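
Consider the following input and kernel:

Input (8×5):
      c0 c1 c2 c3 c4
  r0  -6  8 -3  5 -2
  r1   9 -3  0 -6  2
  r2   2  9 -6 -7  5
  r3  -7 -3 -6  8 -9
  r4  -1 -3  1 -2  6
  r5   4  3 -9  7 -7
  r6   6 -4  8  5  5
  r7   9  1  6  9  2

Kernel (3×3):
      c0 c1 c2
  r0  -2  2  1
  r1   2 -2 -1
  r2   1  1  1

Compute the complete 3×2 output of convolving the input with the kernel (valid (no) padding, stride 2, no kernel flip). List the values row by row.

54 16
3 -11
18 -7

Output[0,0]: The receptive field on the input at this output position is [-6 8 -3 / 9 -3 0 / 2 9 -6]. Elementwise product with the kernel and sum: -6·-2 + 8·2 + -3·1 + 9·2 + -3·-2 + 0·-1 + 2·1 + 9·1 + -6·1.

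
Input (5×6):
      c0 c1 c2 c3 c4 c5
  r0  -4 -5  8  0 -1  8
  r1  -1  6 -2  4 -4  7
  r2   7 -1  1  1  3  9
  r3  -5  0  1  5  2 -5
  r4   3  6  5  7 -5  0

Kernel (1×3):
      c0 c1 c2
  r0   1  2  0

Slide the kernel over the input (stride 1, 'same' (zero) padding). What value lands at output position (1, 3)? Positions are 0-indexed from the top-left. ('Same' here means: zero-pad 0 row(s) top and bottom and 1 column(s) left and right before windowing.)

The receptive field on the zero-padded input at this output position is [-2 4 -4]. Elementwise product with the kernel and sum: -2·1 + 4·2.

6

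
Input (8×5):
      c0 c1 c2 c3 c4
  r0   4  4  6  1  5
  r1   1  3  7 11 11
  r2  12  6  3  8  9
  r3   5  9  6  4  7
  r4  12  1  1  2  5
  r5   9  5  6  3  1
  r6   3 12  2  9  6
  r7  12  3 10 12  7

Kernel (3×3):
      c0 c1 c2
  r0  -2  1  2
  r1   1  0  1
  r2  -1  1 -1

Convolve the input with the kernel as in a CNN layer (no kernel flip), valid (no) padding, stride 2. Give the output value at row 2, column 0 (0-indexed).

The receptive field on the input at this output position is [12 1 1 / 9 5 6 / 3 12 2]. Elementwise product with the kernel and sum: 12·-2 + 1·1 + 1·2 + 9·1 + 6·1 + 3·-1 + 12·1 + 2·-1.

1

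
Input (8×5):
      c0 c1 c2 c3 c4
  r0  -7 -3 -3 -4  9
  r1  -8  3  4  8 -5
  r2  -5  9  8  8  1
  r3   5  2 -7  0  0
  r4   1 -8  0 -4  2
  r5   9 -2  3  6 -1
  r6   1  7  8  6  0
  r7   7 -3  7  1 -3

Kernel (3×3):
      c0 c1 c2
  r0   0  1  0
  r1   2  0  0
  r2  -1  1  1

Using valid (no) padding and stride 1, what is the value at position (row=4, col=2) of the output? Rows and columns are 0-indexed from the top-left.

0

The receptive field on the input at this output position is [0 -4 2 / 3 6 -1 / 8 6 0]. Elementwise product with the kernel and sum: -4·1 + 3·2 + 8·-1 + 6·1 + 0·1.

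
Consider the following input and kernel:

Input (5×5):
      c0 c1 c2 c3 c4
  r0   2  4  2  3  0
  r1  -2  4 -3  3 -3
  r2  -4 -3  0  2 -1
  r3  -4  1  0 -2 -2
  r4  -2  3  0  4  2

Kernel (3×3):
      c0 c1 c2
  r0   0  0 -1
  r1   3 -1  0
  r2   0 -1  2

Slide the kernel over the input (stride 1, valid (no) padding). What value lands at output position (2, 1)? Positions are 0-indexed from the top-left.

The receptive field on the input at this output position is [-3 0 2 / 1 0 -2 / 3 0 4]. Elementwise product with the kernel and sum: 2·-1 + 1·3 + 0·-1 + 0·-1 + 4·2.

9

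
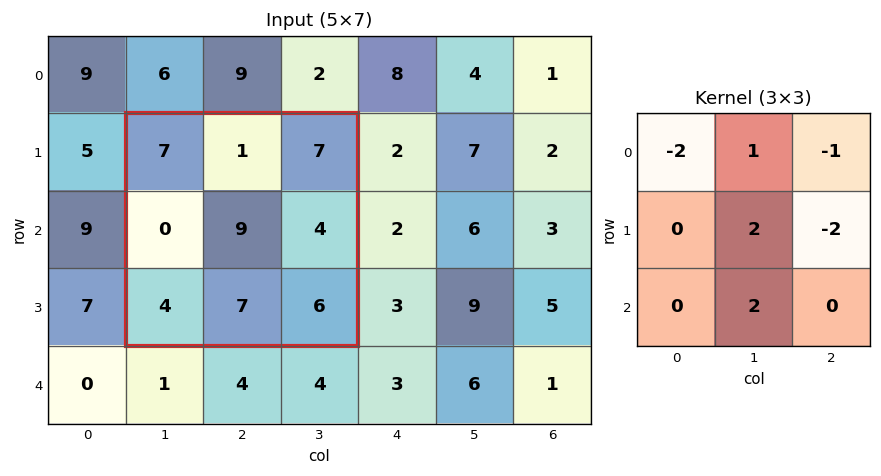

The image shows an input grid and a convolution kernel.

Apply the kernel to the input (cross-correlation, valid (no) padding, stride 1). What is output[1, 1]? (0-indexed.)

The receptive field on the input at this output position is [7 1 7 / 0 9 4 / 4 7 6]. Elementwise product with the kernel and sum: 7·-2 + 1·1 + 7·-1 + 9·2 + 4·-2 + 7·2.

4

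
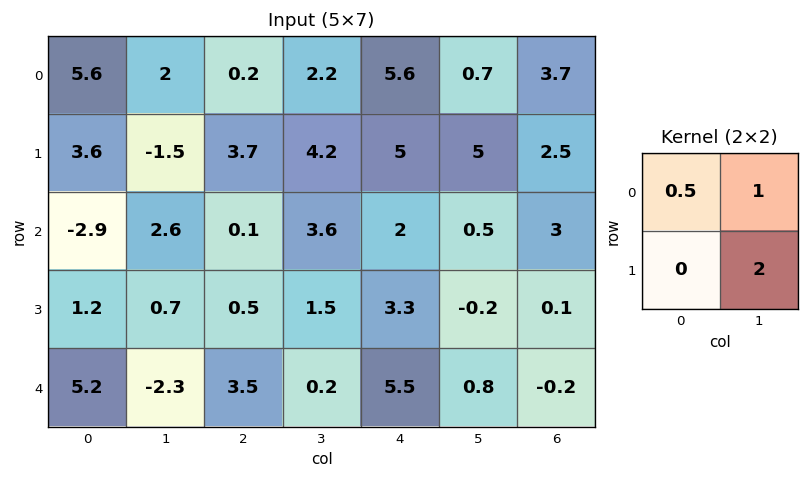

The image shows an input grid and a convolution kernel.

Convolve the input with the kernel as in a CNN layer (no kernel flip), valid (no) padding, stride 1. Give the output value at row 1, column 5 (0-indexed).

11

The receptive field on the input at this output position is [5 2.5 / 0.5 3]. Elementwise product with the kernel and sum: 5·0.5 + 2.5·1 + 3·2.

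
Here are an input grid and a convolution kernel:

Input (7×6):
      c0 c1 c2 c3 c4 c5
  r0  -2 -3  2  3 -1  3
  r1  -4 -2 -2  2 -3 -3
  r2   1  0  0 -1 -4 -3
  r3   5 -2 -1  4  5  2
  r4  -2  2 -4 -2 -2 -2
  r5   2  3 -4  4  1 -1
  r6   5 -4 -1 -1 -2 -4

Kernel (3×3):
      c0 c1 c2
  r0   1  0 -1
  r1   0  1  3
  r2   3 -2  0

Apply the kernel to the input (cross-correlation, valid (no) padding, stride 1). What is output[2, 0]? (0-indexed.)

The receptive field on the input at this output position is [1 0 0 / 5 -2 -1 / -2 2 -4]. Elementwise product with the kernel and sum: 1·1 + 0·-1 + -2·1 + -1·3 + -2·3 + 2·-2.

-14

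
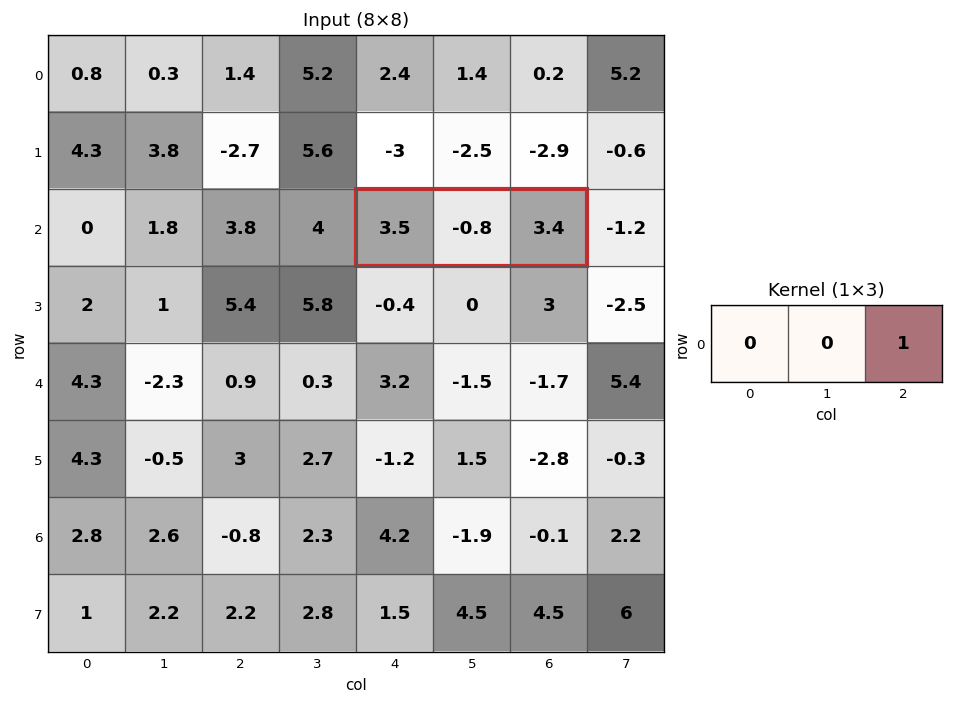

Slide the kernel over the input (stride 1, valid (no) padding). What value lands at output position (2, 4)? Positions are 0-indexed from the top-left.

The receptive field on the input at this output position is [3.5 -0.8 3.4]. Elementwise product with the kernel and sum: 3.4·1.

3.4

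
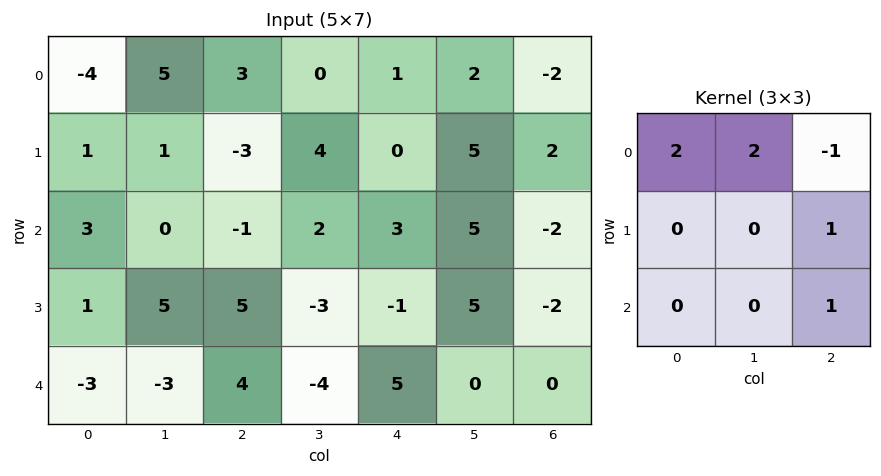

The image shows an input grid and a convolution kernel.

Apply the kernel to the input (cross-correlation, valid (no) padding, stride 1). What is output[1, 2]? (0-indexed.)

4

The receptive field on the input at this output position is [-3 4 0 / -1 2 3 / 5 -3 -1]. Elementwise product with the kernel and sum: -3·2 + 4·2 + 0·-1 + 3·1 + -1·1.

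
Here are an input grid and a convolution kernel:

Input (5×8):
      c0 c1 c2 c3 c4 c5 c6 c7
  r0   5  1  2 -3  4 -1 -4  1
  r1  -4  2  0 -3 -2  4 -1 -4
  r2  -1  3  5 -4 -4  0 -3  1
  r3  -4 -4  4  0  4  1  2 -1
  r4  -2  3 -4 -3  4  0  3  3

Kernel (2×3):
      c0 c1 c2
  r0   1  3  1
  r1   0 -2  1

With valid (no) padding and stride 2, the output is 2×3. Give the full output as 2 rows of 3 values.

6 1 -12
25 -7 -7

Output[0,0]: The receptive field on the input at this output position is [5 1 2 / -4 2 0]. Elementwise product with the kernel and sum: 5·1 + 1·3 + 2·1 + 2·-2 + 0·1.
Output[0,1]: The receptive field on the input at this output position is [2 -3 4 / 0 -3 -2]. Elementwise product with the kernel and sum: 2·1 + -3·3 + 4·1 + -3·-2 + -2·1.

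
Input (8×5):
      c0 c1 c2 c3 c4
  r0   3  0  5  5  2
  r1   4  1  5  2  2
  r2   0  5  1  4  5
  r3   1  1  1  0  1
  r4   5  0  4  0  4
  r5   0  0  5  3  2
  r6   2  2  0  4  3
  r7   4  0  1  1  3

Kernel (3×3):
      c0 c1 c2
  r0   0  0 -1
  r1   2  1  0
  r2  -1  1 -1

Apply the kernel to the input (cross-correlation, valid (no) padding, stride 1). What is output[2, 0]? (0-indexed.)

-7

The receptive field on the input at this output position is [0 5 1 / 1 1 1 / 5 0 4]. Elementwise product with the kernel and sum: 1·-1 + 1·2 + 1·1 + 5·-1 + 0·1 + 4·-1.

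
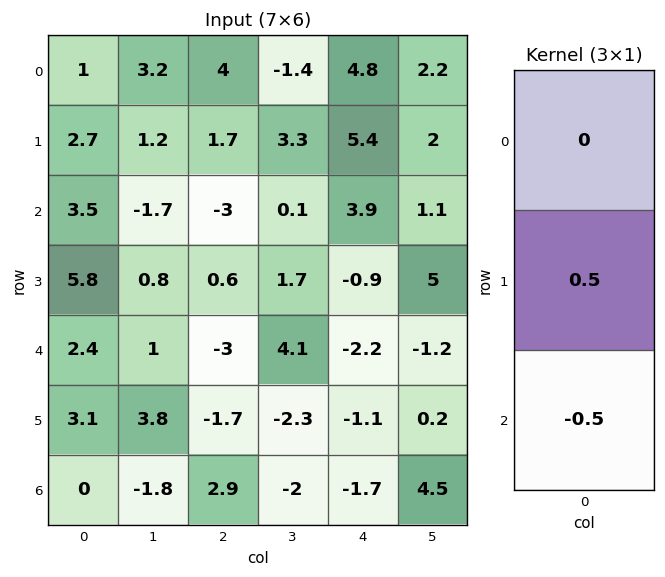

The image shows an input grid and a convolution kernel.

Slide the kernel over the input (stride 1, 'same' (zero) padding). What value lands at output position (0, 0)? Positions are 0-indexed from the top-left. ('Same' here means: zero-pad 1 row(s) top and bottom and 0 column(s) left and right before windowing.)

-0.85

The receptive field on the zero-padded input at this output position is [0 / 1 / 2.7]. Elementwise product with the kernel and sum: 1·0.5 + 2.7·-0.5.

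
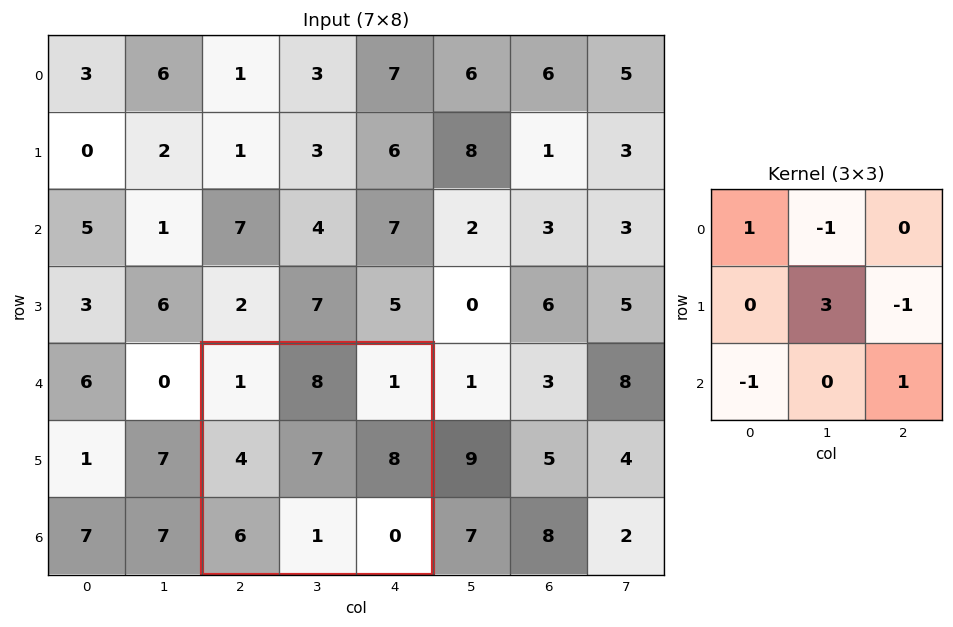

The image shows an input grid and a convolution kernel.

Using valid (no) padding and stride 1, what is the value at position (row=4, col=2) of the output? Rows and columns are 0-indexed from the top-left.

The receptive field on the input at this output position is [1 8 1 / 4 7 8 / 6 1 0]. Elementwise product with the kernel and sum: 1·1 + 8·-1 + 7·3 + 8·-1 + 6·-1 + 0·1.

0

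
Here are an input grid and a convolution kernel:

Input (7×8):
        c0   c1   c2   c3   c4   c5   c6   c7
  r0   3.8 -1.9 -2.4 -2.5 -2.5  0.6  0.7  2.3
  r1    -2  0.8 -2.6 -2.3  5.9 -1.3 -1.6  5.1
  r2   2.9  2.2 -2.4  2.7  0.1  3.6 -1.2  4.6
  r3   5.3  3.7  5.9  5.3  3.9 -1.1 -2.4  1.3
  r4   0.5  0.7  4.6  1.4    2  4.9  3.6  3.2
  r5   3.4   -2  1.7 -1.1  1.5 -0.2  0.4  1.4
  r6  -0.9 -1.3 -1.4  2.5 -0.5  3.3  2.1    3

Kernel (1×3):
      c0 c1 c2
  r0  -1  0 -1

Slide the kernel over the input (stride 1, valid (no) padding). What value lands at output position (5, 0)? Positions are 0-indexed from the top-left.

The receptive field on the input at this output position is [3.4 -2 1.7]. Elementwise product with the kernel and sum: 3.4·-1 + 1.7·-1.

-5.1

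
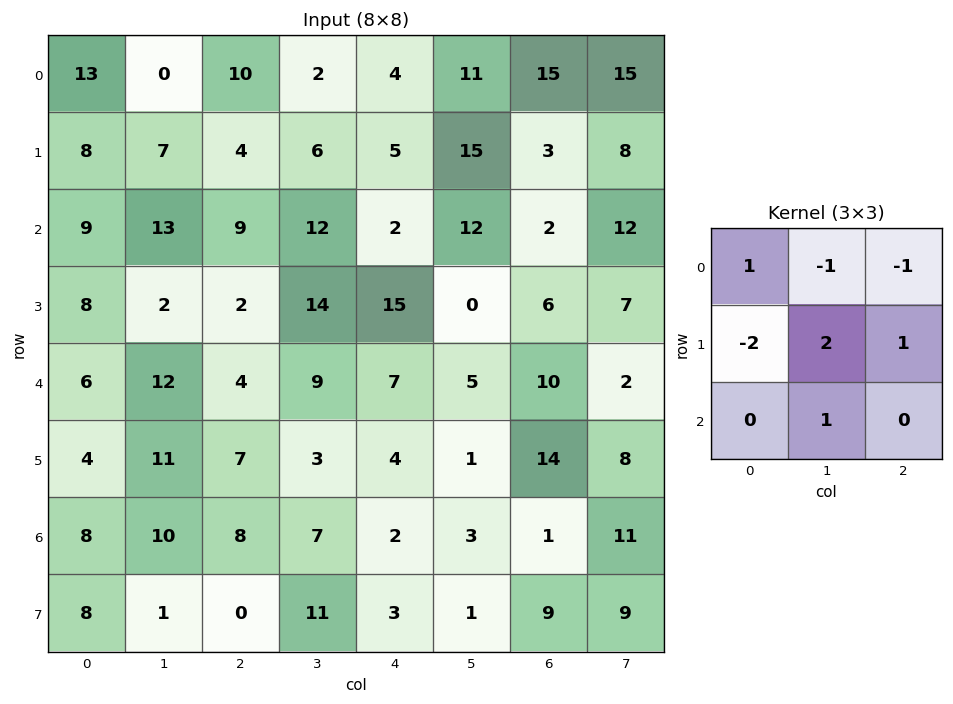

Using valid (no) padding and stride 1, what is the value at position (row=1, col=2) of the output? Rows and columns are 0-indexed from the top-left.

15

The receptive field on the input at this output position is [4 6 5 / 9 12 2 / 2 14 15]. Elementwise product with the kernel and sum: 4·1 + 6·-1 + 5·-1 + 9·-2 + 12·2 + 2·1 + 14·1.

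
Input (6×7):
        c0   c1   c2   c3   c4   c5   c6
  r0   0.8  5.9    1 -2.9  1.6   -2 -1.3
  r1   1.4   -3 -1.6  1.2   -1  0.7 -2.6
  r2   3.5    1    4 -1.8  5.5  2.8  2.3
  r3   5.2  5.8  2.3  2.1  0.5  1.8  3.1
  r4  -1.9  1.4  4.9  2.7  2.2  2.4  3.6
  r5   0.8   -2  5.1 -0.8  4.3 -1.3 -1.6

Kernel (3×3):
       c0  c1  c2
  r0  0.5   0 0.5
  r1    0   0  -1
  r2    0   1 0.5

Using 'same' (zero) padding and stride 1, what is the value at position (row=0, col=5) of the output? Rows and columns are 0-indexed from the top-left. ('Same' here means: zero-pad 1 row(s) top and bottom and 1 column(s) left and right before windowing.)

0.7

The receptive field on the zero-padded input at this output position is [0 0 0 / 1.6 -2 -1.3 / -1 0.7 -2.6]. Elementwise product with the kernel and sum: 0·0.5 + 0·0.5 + -1.3·-1 + 0.7·1 + -2.6·0.5.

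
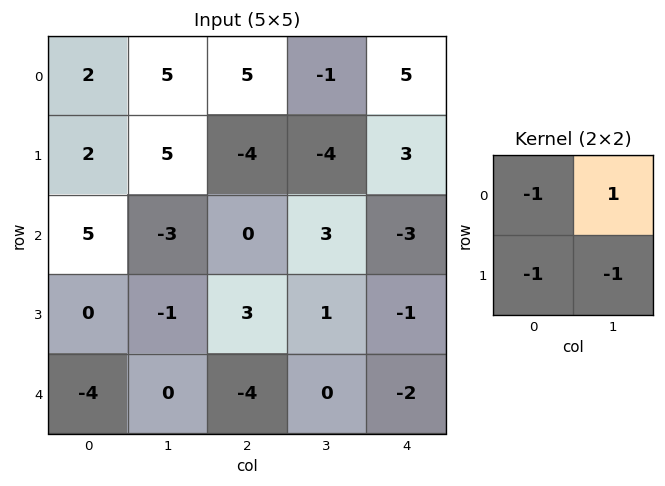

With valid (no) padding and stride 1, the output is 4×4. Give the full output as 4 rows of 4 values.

Output[0,0]: The receptive field on the input at this output position is [2 5 / 2 5]. Elementwise product with the kernel and sum: 2·-1 + 5·1 + 2·-1 + 5·-1.
Output[0,1]: The receptive field on the input at this output position is [5 5 / 5 -4]. Elementwise product with the kernel and sum: 5·-1 + 5·1 + 5·-1 + -4·-1.

-4 -1 2 7
1 -6 -3 7
-7 1 -1 -6
3 8 2 0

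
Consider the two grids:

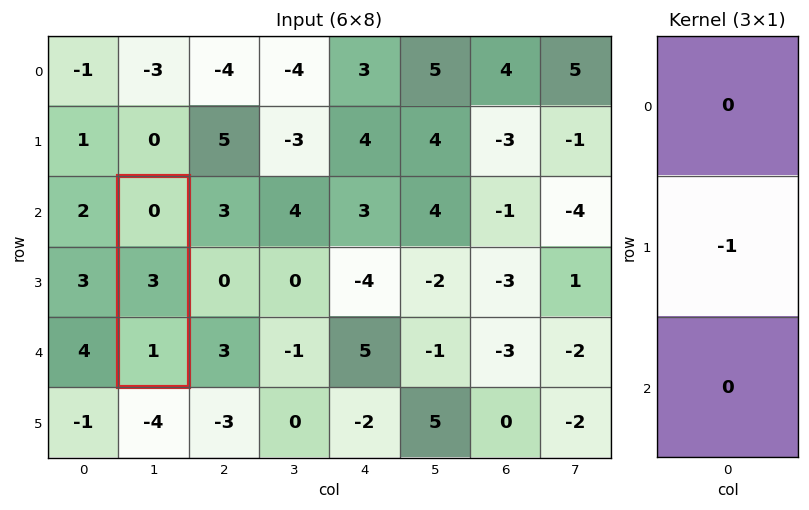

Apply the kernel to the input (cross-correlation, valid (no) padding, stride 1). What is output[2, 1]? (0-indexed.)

The receptive field on the input at this output position is [0 / 3 / 1]. Elementwise product with the kernel and sum: 3·-1.

-3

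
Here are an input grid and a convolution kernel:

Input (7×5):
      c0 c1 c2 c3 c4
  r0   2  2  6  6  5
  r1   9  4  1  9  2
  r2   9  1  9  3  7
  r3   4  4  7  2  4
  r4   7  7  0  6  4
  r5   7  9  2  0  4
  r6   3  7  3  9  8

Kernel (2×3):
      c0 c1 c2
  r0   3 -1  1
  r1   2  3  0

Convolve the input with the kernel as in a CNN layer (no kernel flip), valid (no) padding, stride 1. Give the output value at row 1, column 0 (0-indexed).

45

The receptive field on the input at this output position is [9 4 1 / 9 1 9]. Elementwise product with the kernel and sum: 9·3 + 4·-1 + 1·1 + 9·2 + 1·3.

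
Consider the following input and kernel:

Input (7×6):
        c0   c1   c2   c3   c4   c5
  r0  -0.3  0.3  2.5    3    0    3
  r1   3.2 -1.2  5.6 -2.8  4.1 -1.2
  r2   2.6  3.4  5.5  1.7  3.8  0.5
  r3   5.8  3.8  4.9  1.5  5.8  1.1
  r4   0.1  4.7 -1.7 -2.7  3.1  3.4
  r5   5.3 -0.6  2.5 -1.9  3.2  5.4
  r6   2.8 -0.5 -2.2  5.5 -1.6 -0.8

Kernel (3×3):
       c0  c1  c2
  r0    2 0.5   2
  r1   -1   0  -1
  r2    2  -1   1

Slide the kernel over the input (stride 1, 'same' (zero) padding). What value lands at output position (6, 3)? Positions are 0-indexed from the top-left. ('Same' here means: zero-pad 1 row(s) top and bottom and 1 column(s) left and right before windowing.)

The receptive field on the zero-padded input at this output position is [2.5 -1.9 3.2 / -2.2 5.5 -1.6 / 0 0 0]. Elementwise product with the kernel and sum: 2.5·2 + -1.9·0.5 + 3.2·2 + -2.2·-1 + -1.6·-1 + 0·2 + 0·-1 + 0·1.

14.25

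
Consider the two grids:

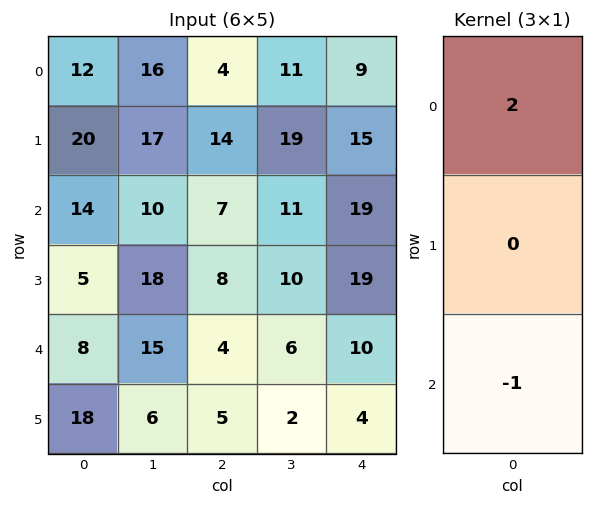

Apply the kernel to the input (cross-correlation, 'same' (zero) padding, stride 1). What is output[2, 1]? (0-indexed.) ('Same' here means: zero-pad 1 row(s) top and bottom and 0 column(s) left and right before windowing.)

The receptive field on the zero-padded input at this output position is [17 / 10 / 18]. Elementwise product with the kernel and sum: 17·2 + 18·-1.

16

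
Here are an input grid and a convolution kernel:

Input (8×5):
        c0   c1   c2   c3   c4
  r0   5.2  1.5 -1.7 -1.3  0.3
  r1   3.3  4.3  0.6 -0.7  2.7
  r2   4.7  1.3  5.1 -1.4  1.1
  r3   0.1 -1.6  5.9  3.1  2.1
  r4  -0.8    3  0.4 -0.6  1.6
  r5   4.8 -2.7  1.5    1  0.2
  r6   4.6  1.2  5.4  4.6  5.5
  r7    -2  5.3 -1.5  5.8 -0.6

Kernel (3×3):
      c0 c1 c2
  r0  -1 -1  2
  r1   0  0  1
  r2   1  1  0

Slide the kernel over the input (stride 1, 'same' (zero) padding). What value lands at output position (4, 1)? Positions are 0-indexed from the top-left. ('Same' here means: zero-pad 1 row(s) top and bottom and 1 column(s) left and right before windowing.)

The receptive field on the zero-padded input at this output position is [0.1 -1.6 5.9 / -0.8 3 0.4 / 4.8 -2.7 1.5]. Elementwise product with the kernel and sum: 0.1·-1 + -1.6·-1 + 5.9·2 + 0.4·1 + 4.8·1 + -2.7·1.

15.8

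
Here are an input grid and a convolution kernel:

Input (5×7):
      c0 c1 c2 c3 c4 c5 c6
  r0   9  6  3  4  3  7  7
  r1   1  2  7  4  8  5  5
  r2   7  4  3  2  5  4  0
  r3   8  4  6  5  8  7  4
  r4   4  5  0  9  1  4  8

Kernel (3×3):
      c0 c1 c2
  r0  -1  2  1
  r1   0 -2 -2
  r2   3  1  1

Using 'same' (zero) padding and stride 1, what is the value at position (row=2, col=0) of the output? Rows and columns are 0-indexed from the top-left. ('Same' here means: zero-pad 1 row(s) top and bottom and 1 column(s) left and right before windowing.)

The receptive field on the zero-padded input at this output position is [0 1 2 / 0 7 4 / 0 8 4]. Elementwise product with the kernel and sum: 0·-1 + 1·2 + 2·1 + 7·-2 + 4·-2 + 0·3 + 8·1 + 4·1.

-6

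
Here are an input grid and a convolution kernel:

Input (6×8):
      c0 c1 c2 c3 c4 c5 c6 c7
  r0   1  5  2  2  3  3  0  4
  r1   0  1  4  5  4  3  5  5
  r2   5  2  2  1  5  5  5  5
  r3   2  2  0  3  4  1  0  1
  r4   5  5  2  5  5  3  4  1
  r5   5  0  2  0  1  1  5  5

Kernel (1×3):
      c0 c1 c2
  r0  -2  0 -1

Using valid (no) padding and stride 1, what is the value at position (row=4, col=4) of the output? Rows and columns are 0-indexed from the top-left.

-14

The receptive field on the input at this output position is [5 3 4]. Elementwise product with the kernel and sum: 5·-2 + 4·-1.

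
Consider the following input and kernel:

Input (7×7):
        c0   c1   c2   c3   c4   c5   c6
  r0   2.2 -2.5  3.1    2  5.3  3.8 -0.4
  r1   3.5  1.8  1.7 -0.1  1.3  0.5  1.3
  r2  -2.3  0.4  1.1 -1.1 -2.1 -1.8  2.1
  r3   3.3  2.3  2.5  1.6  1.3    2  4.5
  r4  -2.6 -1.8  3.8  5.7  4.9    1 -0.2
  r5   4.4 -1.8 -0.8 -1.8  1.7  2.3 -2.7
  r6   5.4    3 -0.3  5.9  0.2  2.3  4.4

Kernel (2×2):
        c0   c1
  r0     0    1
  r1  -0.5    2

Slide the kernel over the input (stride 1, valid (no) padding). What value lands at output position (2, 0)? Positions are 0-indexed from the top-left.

3.35

The receptive field on the input at this output position is [-2.3 0.4 / 3.3 2.3]. Elementwise product with the kernel and sum: 0.4·1 + 3.3·-0.5 + 2.3·2.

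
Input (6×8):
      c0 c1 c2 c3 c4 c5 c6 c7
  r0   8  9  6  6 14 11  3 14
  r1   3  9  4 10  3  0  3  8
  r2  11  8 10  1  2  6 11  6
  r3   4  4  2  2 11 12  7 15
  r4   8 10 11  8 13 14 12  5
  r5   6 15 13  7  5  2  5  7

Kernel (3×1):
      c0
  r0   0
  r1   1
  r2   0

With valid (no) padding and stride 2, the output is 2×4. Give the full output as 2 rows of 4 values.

3 4 3 3
4 2 11 7

Output[0,0]: The receptive field on the input at this output position is [8 / 3 / 11]. Elementwise product with the kernel and sum: 3·1.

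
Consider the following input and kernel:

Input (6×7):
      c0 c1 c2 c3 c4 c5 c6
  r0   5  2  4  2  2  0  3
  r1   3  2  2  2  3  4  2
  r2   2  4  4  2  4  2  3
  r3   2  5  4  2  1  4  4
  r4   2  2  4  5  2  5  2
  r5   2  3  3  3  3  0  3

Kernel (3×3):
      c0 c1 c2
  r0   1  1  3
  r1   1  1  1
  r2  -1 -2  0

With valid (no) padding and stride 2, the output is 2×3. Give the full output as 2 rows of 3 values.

Output[0,0]: The receptive field on the input at this output position is [5 2 4 / 3 2 2 / 2 4 4]. Elementwise product with the kernel and sum: 5·1 + 2·1 + 4·3 + 3·1 + 2·1 + 2·1 + 2·-1 + 4·-2.
Output[0,1]: The receptive field on the input at this output position is [4 2 2 / 2 2 3 / 4 2 4]. Elementwise product with the kernel and sum: 4·1 + 2·1 + 2·3 + 2·1 + 2·1 + 3·1 + 4·-1 + 2·-2.

16 11 12
23 11 12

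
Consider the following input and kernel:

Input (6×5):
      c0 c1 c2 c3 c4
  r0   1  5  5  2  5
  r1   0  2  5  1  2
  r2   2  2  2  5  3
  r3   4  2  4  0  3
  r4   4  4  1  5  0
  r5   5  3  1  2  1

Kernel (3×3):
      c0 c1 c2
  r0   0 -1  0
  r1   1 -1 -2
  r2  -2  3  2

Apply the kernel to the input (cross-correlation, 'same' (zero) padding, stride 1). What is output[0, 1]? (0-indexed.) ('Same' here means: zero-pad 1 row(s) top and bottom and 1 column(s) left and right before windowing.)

2

The receptive field on the zero-padded input at this output position is [0 0 0 / 1 5 5 / 0 2 5]. Elementwise product with the kernel and sum: 0·-1 + 1·1 + 5·-1 + 5·-2 + 0·-2 + 2·3 + 5·2.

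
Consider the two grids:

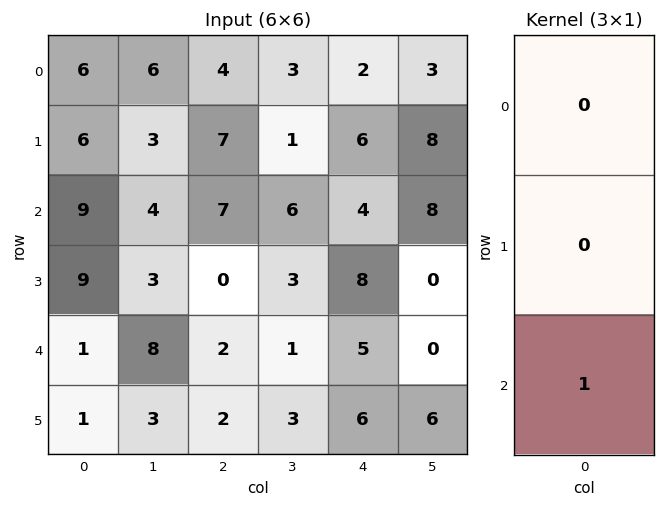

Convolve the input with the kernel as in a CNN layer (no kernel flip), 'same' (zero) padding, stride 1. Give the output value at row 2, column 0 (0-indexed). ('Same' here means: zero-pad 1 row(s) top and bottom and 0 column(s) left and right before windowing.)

The receptive field on the zero-padded input at this output position is [6 / 9 / 9]. Elementwise product with the kernel and sum: 9·1.

9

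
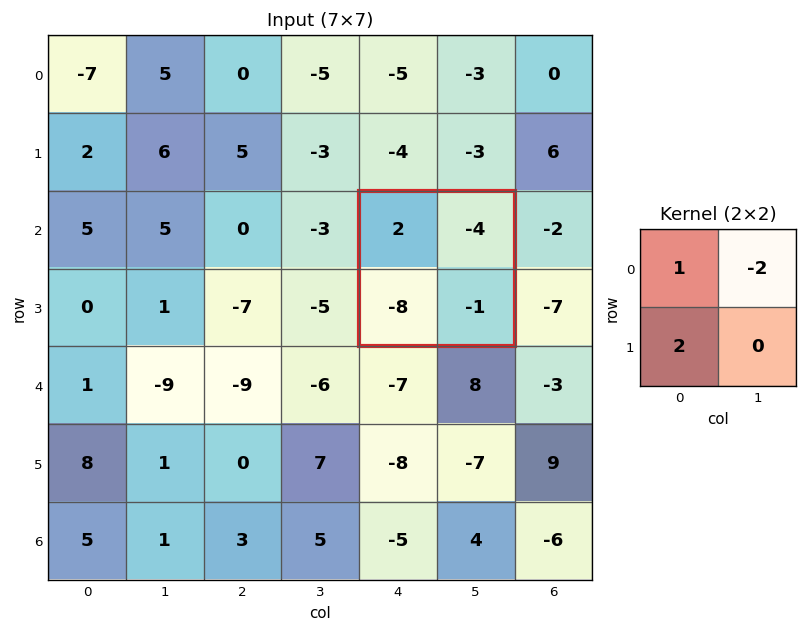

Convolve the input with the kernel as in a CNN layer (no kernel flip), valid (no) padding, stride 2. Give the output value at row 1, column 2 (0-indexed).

-6

The receptive field on the input at this output position is [2 -4 / -8 -1]. Elementwise product with the kernel and sum: 2·1 + -4·-2 + -8·2.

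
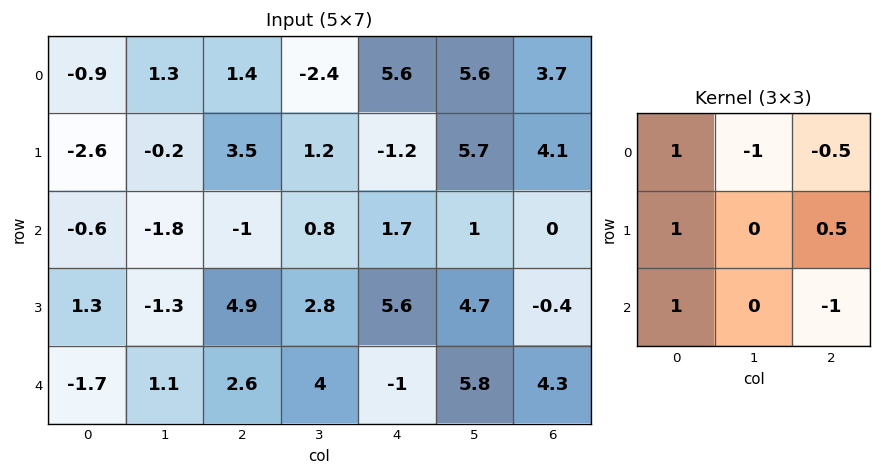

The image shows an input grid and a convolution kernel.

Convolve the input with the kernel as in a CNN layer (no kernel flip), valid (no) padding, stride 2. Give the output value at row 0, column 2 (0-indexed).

0.7

The receptive field on the input at this output position is [5.6 5.6 3.7 / -1.2 5.7 4.1 / 1.7 1 0]. Elementwise product with the kernel and sum: 5.6·1 + 5.6·-1 + 3.7·-0.5 + -1.2·1 + 4.1·0.5 + 1.7·1 + 0·-1.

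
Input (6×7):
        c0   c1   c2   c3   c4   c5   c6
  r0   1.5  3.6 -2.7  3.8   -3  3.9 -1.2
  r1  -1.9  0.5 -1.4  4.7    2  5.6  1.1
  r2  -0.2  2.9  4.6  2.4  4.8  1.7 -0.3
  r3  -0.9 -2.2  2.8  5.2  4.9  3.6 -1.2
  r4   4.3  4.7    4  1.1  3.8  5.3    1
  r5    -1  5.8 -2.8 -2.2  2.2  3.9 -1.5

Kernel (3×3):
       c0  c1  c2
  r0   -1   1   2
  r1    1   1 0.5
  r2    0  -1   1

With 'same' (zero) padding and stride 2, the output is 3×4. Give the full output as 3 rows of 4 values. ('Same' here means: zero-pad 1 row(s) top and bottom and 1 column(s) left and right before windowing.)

5.7 8.9 6.35 1.6
-0.95 18.6 15.25 -1.9
8.15 25.25 16.15 3

Output[0,0]: The receptive field on the zero-padded input at this output position is [0 0 0 / 0 1.5 3.6 / 0 -1.9 0.5]. Elementwise product with the kernel and sum: 0·-1 + 0·1 + 0·2 + 0·1 + 1.5·1 + 3.6·0.5 + -1.9·-1 + 0.5·1.
Output[0,1]: The receptive field on the zero-padded input at this output position is [0 0 0 / 3.6 -2.7 3.8 / 0.5 -1.4 4.7]. Elementwise product with the kernel and sum: 0·-1 + 0·1 + 0·2 + 3.6·1 + -2.7·1 + 3.8·0.5 + -1.4·-1 + 4.7·1.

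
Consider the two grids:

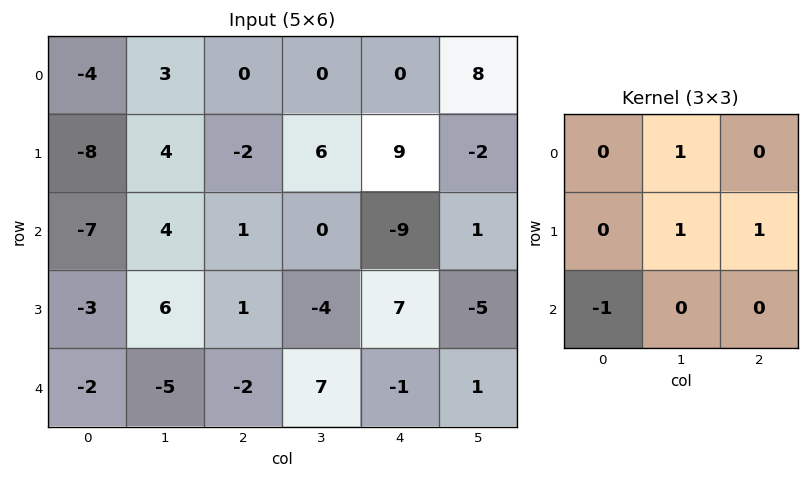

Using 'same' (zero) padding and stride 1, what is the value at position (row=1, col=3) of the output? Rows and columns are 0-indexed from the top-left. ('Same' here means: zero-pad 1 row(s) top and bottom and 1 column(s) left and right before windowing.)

14

The receptive field on the zero-padded input at this output position is [0 0 0 / -2 6 9 / 1 0 -9]. Elementwise product with the kernel and sum: 0·1 + 6·1 + 9·1 + 1·-1.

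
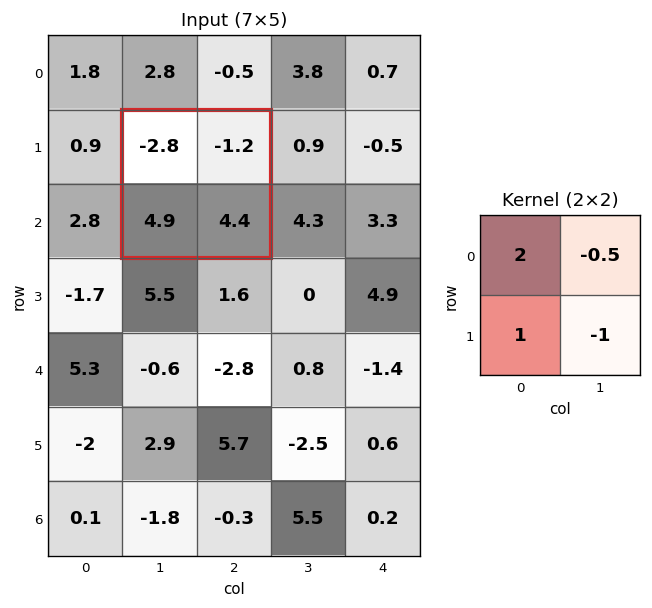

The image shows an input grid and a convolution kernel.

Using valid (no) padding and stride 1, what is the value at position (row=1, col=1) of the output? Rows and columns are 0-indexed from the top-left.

-4.5

The receptive field on the input at this output position is [-2.8 -1.2 / 4.9 4.4]. Elementwise product with the kernel and sum: -2.8·2 + -1.2·-0.5 + 4.9·1 + 4.4·-1.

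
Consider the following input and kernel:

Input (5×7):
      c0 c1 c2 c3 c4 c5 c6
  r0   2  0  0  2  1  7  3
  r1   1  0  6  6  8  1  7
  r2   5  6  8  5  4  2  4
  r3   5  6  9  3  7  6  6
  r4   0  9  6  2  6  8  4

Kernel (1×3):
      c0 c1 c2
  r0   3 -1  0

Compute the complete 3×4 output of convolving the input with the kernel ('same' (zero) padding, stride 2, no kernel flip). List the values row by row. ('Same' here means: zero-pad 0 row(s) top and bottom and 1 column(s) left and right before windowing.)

Output[0,0]: The receptive field on the zero-padded input at this output position is [0 2 0]. Elementwise product with the kernel and sum: 0·3 + 2·-1.
Output[0,1]: The receptive field on the zero-padded input at this output position is [0 0 2]. Elementwise product with the kernel and sum: 0·3 + 0·-1.

-2 0 5 18
-5 10 11 2
0 21 0 20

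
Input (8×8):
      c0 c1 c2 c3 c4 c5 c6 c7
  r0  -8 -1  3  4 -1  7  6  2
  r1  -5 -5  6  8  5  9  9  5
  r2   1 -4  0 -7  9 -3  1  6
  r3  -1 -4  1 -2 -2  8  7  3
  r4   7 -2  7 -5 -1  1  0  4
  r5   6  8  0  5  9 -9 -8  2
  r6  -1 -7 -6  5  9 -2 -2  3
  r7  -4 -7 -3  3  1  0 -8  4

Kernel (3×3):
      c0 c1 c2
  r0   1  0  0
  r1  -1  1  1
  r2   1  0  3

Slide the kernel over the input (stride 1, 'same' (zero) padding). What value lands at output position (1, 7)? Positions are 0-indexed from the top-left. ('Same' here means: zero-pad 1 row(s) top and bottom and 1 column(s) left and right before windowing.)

3

The receptive field on the zero-padded input at this output position is [6 2 0 / 9 5 0 / 1 6 0]. Elementwise product with the kernel and sum: 6·1 + 9·-1 + 5·1 + 0·1 + 1·1 + 0·3.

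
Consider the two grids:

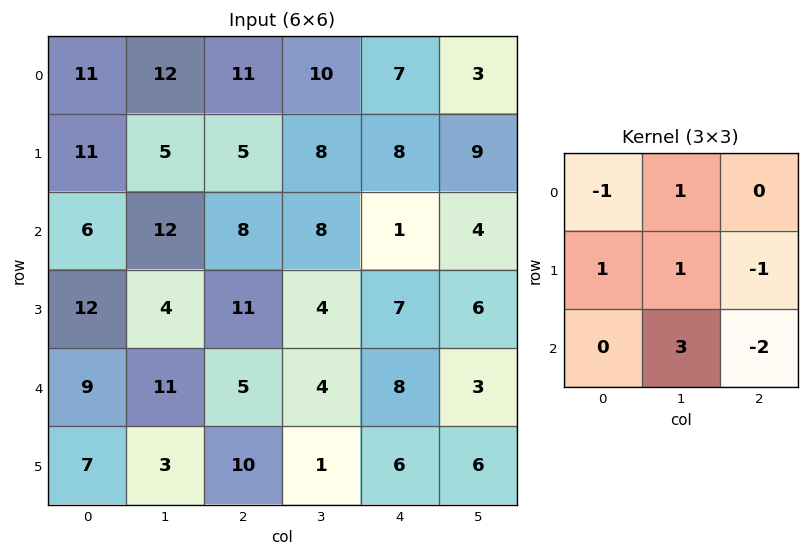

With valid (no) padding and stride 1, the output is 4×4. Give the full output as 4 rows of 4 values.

32 9 26 -1
-6 37 16 14
34 14 4 16
-4 47 -15 18

Output[0,0]: The receptive field on the input at this output position is [11 12 11 / 11 5 5 / 6 12 8]. Elementwise product with the kernel and sum: 11·-1 + 12·1 + 11·1 + 5·1 + 5·-1 + 12·3 + 8·-2.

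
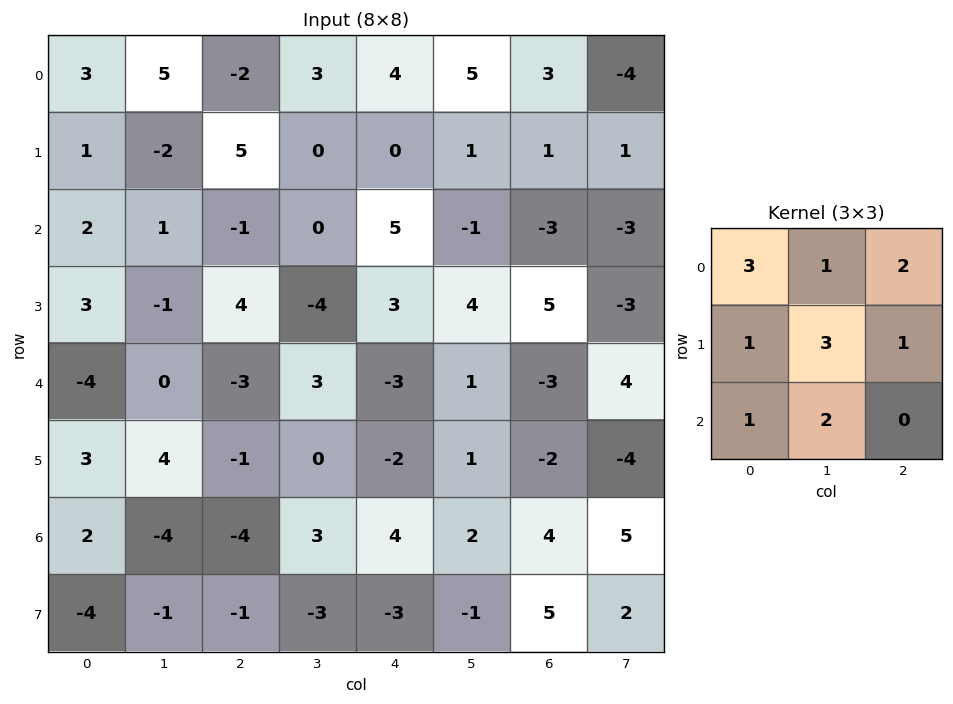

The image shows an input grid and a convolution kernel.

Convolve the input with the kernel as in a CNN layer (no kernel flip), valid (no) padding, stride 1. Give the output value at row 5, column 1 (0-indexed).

-5

The receptive field on the input at this output position is [4 -1 0 / -4 -4 3 / -1 -1 -3]. Elementwise product with the kernel and sum: 4·3 + -1·1 + 0·2 + -4·1 + -4·3 + 3·1 + -1·1 + -1·2.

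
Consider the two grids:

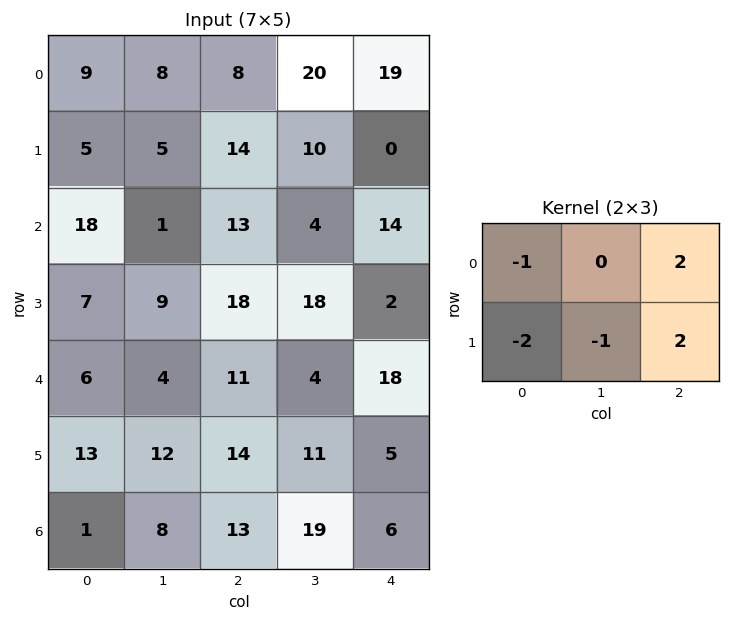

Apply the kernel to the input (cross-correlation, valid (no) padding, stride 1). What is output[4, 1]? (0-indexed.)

-12

The receptive field on the input at this output position is [4 11 4 / 12 14 11]. Elementwise product with the kernel and sum: 4·-1 + 4·2 + 12·-2 + 14·-1 + 11·2.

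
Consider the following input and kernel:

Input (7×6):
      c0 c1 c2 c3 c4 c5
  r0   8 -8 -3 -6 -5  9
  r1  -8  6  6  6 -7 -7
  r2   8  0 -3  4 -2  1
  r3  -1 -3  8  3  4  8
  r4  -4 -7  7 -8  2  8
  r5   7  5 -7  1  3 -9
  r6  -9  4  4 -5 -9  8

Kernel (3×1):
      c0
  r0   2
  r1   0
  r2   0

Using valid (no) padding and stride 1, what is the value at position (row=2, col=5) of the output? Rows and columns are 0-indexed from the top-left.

The receptive field on the input at this output position is [1 / 8 / 8]. Elementwise product with the kernel and sum: 1·2.

2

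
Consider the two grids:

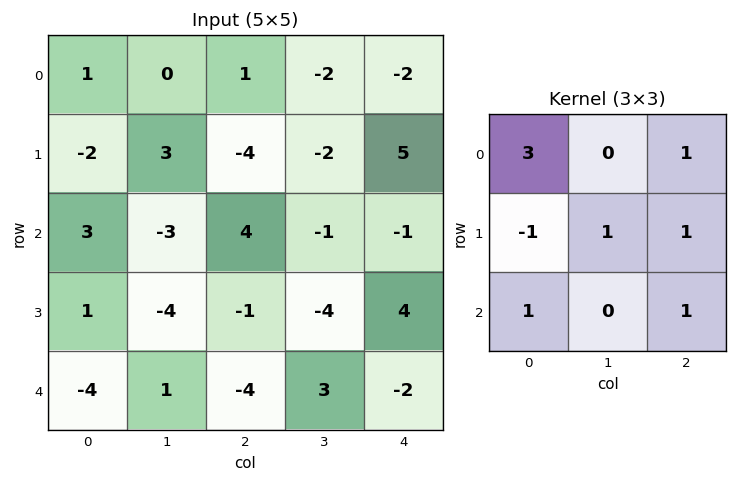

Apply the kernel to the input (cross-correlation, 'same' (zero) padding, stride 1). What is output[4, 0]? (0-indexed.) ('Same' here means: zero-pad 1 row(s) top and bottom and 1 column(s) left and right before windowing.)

-7

The receptive field on the zero-padded input at this output position is [0 1 -4 / 0 -4 1 / 0 0 0]. Elementwise product with the kernel and sum: 0·3 + -4·1 + 0·-1 + -4·1 + 1·1 + 0·1 + 0·1.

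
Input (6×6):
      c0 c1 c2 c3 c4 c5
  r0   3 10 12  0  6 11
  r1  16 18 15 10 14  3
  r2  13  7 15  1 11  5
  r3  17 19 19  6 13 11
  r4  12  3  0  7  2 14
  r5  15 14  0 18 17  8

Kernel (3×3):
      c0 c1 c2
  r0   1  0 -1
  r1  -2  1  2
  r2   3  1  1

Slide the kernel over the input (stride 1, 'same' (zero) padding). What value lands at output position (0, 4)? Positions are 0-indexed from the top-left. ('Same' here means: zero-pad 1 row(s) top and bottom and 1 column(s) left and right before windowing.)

The receptive field on the zero-padded input at this output position is [0 0 0 / 0 6 11 / 10 14 3]. Elementwise product with the kernel and sum: 0·1 + 0·-1 + 0·-2 + 6·1 + 11·2 + 10·3 + 14·1 + 3·1.

75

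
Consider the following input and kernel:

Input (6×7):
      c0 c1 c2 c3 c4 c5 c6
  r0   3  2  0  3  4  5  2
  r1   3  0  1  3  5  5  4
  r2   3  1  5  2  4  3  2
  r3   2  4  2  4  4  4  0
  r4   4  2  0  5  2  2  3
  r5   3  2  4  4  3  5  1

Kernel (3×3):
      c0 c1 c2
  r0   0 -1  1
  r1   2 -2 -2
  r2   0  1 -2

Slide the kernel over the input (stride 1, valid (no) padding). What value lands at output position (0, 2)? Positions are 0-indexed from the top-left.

-19

The receptive field on the input at this output position is [0 3 4 / 1 3 5 / 5 2 4]. Elementwise product with the kernel and sum: 3·-1 + 4·1 + 1·2 + 3·-2 + 5·-2 + 2·1 + 4·-2.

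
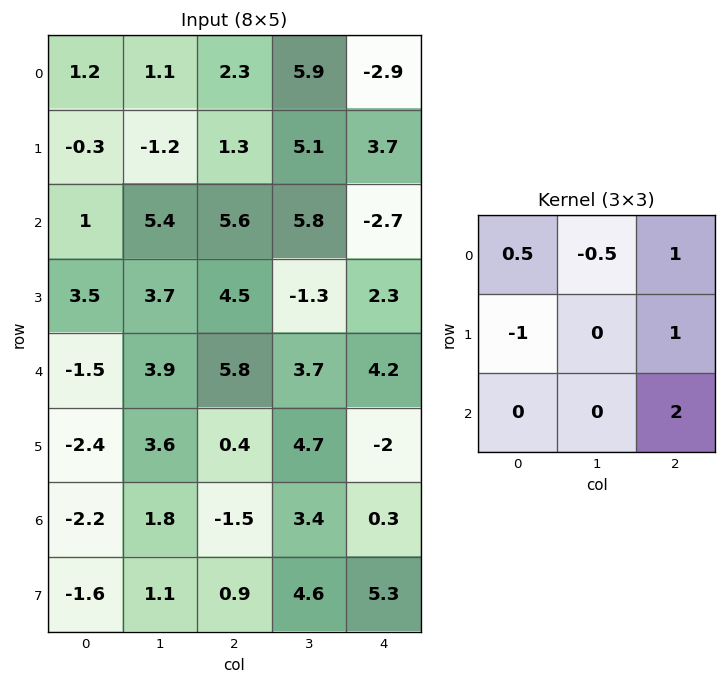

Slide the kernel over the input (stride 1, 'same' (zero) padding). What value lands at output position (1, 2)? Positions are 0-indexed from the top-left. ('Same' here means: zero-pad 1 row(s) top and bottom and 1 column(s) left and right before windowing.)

23.2

The receptive field on the zero-padded input at this output position is [1.1 2.3 5.9 / -1.2 1.3 5.1 / 5.4 5.6 5.8]. Elementwise product with the kernel and sum: 1.1·0.5 + 2.3·-0.5 + 5.9·1 + -1.2·-1 + 5.1·1 + 5.8·2.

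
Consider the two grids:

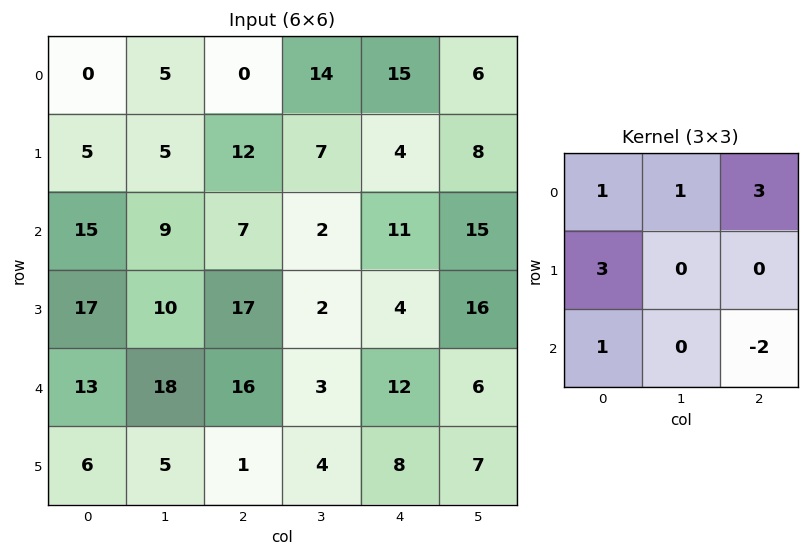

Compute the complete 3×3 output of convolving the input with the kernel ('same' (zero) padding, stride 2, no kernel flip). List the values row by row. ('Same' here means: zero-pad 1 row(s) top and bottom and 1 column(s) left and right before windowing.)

-10 6 33
0 71 11
37 84 53

Output[0,0]: The receptive field on the zero-padded input at this output position is [0 0 0 / 0 0 5 / 0 5 5]. Elementwise product with the kernel and sum: 0·1 + 0·1 + 0·3 + 0·3 + 0·1 + 5·-2.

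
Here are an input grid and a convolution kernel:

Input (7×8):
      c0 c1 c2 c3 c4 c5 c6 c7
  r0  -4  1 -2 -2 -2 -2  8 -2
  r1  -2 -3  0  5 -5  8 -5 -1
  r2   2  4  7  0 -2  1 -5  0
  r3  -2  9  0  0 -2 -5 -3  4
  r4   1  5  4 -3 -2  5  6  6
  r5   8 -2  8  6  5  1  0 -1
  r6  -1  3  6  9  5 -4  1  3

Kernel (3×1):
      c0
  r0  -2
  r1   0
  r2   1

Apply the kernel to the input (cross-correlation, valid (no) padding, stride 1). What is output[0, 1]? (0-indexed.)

The receptive field on the input at this output position is [1 / -3 / 4]. Elementwise product with the kernel and sum: 1·-2 + 4·1.

2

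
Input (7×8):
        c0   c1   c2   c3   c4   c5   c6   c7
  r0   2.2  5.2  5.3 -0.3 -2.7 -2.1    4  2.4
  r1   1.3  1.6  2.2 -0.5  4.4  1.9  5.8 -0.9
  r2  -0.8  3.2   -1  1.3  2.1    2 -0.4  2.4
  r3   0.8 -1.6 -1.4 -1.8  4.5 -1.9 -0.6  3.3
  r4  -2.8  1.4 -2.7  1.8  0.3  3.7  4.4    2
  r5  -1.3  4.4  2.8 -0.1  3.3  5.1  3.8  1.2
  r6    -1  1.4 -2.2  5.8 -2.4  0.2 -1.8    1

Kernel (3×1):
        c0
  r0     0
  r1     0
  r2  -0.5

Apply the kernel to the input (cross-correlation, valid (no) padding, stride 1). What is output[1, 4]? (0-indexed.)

The receptive field on the input at this output position is [4.4 / 2.1 / 4.5]. Elementwise product with the kernel and sum: 4.5·-0.5.

-2.25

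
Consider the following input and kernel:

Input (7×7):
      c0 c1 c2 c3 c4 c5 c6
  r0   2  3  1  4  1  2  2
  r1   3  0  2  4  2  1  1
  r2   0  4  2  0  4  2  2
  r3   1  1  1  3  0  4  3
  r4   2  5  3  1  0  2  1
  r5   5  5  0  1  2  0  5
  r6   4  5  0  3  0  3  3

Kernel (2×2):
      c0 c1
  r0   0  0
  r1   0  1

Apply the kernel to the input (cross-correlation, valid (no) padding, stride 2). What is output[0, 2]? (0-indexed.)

The receptive field on the input at this output position is [1 2 / 2 1]. Elementwise product with the kernel and sum: 1·1.

1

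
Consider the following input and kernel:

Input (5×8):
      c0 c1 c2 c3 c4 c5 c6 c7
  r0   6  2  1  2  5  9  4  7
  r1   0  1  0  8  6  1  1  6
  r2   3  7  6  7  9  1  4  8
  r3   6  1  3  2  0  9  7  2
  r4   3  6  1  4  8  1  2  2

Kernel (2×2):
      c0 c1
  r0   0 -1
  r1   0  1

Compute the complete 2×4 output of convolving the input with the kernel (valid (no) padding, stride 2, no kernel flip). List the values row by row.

-1 6 -8 -1
-6 -5 8 -6

Output[0,0]: The receptive field on the input at this output position is [6 2 / 0 1]. Elementwise product with the kernel and sum: 2·-1 + 1·1.
Output[0,1]: The receptive field on the input at this output position is [1 2 / 0 8]. Elementwise product with the kernel and sum: 2·-1 + 8·1.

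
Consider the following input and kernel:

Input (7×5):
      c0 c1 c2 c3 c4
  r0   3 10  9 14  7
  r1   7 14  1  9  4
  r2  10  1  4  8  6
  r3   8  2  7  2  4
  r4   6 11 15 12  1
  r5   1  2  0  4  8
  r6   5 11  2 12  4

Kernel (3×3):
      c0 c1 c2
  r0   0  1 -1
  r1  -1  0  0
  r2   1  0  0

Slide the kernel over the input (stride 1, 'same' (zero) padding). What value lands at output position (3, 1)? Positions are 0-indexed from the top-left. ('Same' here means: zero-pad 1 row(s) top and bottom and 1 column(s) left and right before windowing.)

-5

The receptive field on the zero-padded input at this output position is [10 1 4 / 8 2 7 / 6 11 15]. Elementwise product with the kernel and sum: 1·1 + 4·-1 + 8·-1 + 6·1.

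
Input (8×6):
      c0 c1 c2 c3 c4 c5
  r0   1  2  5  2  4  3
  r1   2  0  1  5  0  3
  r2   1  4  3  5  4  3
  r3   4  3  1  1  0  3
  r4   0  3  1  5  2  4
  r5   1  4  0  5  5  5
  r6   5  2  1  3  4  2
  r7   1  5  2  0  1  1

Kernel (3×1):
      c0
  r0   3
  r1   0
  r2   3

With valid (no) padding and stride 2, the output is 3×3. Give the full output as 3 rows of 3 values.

6 24 24
3 12 18
15 6 18

Output[0,0]: The receptive field on the input at this output position is [1 / 2 / 1]. Elementwise product with the kernel and sum: 1·3 + 1·3.
Output[0,1]: The receptive field on the input at this output position is [5 / 1 / 3]. Elementwise product with the kernel and sum: 5·3 + 3·3.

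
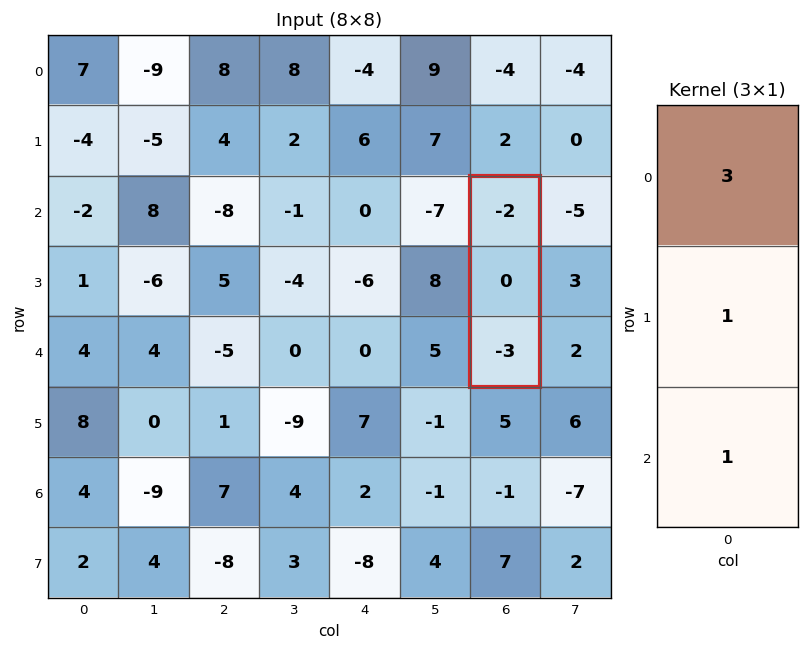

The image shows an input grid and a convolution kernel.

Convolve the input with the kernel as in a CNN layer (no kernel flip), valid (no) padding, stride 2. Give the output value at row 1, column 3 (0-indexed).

-9

The receptive field on the input at this output position is [-2 / 0 / -3]. Elementwise product with the kernel and sum: -2·3 + 0·1 + -3·1.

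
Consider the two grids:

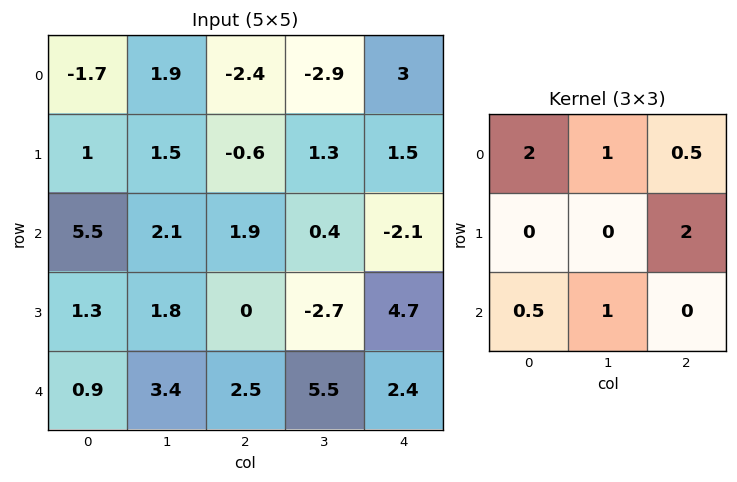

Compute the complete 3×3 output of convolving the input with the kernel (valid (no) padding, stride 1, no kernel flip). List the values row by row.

Output[0,0]: The receptive field on the input at this output position is [-1.7 1.9 -2.4 / 1 1.5 -0.6 / 5.5 2.1 1.9]. Elementwise product with the kernel and sum: -1.7·2 + 1.9·1 + -2.4·0.5 + -0.6·2 + 5.5·0.5 + 2.1·1.

0.95 5.5 -1.85
9.45 4.75 -6.05
17.9 5.1 19.3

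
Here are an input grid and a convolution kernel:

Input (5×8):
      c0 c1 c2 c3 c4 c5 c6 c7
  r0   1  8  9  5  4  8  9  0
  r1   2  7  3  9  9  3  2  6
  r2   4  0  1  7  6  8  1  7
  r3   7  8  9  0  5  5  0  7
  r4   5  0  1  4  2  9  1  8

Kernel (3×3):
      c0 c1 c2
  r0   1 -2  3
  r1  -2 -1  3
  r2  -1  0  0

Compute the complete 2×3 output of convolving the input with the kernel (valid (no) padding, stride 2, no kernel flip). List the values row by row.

6 22 -6
7 1 -24

Output[0,0]: The receptive field on the input at this output position is [1 8 9 / 2 7 3 / 4 0 1]. Elementwise product with the kernel and sum: 1·1 + 8·-2 + 9·3 + 2·-2 + 7·-1 + 3·3 + 4·-1.
Output[0,1]: The receptive field on the input at this output position is [9 5 4 / 3 9 9 / 1 7 6]. Elementwise product with the kernel and sum: 9·1 + 5·-2 + 4·3 + 3·-2 + 9·-1 + 9·3 + 1·-1.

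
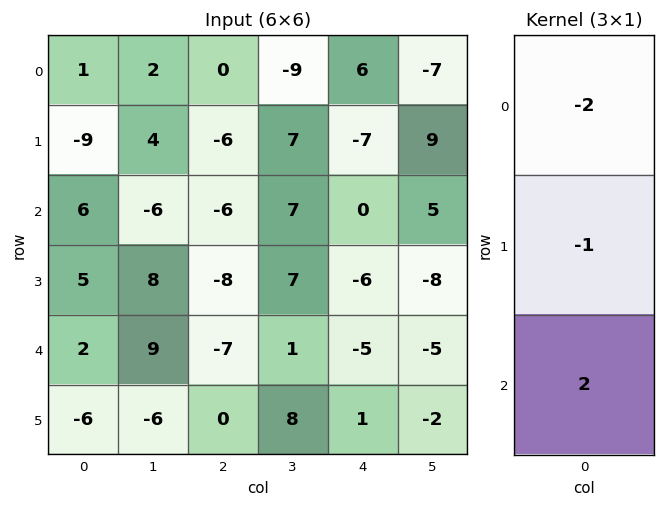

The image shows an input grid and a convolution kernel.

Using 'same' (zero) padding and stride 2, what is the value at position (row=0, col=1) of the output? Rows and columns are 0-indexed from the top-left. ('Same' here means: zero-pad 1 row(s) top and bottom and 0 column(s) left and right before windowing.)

-12

The receptive field on the zero-padded input at this output position is [0 / 0 / -6]. Elementwise product with the kernel and sum: 0·-2 + 0·-1 + -6·2.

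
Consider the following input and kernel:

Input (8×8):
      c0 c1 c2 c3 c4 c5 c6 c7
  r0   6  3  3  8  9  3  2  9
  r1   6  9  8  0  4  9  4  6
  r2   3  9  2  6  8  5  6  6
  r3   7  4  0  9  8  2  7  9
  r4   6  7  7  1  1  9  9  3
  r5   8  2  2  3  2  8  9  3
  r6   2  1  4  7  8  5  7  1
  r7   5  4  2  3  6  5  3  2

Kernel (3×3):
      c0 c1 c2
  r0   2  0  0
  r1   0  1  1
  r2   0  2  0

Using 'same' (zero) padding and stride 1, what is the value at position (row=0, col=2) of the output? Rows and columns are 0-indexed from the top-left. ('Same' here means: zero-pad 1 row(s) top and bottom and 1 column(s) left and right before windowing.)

The receptive field on the zero-padded input at this output position is [0 0 0 / 3 3 8 / 9 8 0]. Elementwise product with the kernel and sum: 0·2 + 3·1 + 8·1 + 8·2.

27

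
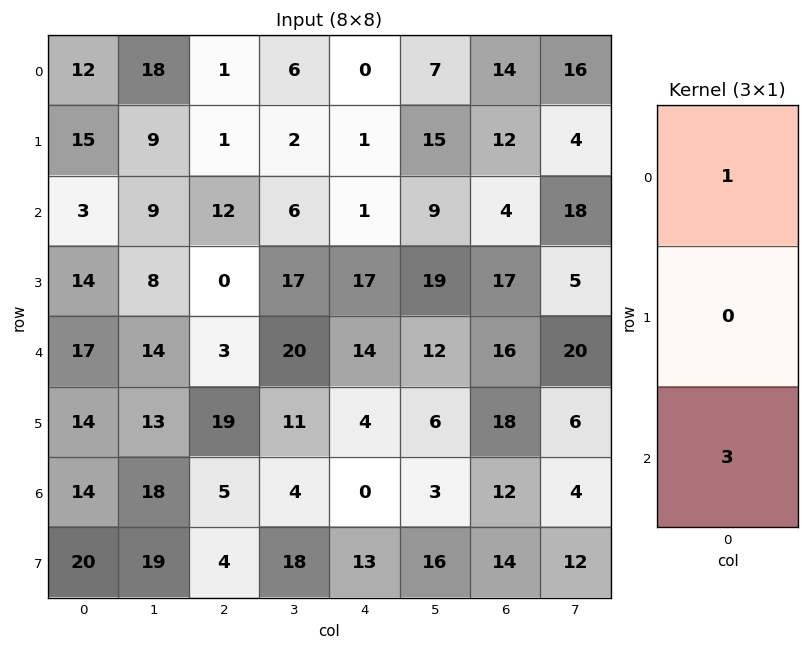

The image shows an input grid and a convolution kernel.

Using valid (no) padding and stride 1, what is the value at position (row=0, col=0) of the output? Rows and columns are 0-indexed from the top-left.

21

The receptive field on the input at this output position is [12 / 15 / 3]. Elementwise product with the kernel and sum: 12·1 + 3·3.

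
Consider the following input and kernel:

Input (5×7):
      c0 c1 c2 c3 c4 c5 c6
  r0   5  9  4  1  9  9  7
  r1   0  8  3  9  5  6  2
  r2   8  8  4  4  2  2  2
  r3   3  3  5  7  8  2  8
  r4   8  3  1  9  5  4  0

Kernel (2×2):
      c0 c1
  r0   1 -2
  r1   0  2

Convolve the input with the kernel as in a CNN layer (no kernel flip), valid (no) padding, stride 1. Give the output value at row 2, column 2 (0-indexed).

The receptive field on the input at this output position is [4 4 / 5 7]. Elementwise product with the kernel and sum: 4·1 + 4·-2 + 7·2.

10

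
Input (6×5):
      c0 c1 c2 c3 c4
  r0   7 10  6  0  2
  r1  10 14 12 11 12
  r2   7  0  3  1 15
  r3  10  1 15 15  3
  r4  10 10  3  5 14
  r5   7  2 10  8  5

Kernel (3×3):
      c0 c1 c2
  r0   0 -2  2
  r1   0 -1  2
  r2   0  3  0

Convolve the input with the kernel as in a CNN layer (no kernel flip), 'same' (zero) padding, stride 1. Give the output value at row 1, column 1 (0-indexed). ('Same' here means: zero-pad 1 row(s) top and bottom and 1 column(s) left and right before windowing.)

2

The receptive field on the zero-padded input at this output position is [7 10 6 / 10 14 12 / 7 0 3]. Elementwise product with the kernel and sum: 10·-2 + 6·2 + 14·-1 + 12·2 + 0·3.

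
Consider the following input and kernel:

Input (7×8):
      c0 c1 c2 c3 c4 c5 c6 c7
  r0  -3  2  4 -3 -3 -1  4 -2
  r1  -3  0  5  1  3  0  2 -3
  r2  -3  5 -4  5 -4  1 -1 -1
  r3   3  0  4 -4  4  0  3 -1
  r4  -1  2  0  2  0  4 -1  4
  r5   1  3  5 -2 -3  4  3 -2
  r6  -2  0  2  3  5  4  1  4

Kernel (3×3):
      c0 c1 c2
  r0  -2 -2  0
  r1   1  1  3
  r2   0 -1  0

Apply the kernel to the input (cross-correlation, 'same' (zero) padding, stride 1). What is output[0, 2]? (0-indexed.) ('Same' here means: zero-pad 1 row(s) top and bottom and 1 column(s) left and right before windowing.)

-8

The receptive field on the zero-padded input at this output position is [0 0 0 / 2 4 -3 / 0 5 1]. Elementwise product with the kernel and sum: 0·-2 + 0·-2 + 2·1 + 4·1 + -3·3 + 5·-1.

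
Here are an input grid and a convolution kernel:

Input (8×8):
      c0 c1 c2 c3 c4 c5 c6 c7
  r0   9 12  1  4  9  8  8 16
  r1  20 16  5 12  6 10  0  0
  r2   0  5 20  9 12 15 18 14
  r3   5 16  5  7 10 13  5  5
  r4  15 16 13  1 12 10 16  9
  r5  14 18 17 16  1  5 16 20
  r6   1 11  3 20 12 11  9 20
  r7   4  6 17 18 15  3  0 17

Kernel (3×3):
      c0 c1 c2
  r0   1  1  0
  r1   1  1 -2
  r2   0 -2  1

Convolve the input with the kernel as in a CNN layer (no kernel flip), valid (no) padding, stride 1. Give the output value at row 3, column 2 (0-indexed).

The receptive field on the input at this output position is [5 7 10 / 13 1 12 / 17 16 1]. Elementwise product with the kernel and sum: 5·1 + 7·1 + 13·1 + 1·1 + 12·-2 + 16·-2 + 1·1.

-29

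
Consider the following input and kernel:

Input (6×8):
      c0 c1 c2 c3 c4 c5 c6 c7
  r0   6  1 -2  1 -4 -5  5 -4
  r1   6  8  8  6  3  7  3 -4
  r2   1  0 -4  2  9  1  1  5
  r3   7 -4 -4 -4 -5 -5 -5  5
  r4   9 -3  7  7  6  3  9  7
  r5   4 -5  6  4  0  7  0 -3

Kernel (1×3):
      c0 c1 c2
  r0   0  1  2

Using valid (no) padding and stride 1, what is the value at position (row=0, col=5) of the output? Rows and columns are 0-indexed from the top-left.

-3

The receptive field on the input at this output position is [-5 5 -4]. Elementwise product with the kernel and sum: 5·1 + -4·2.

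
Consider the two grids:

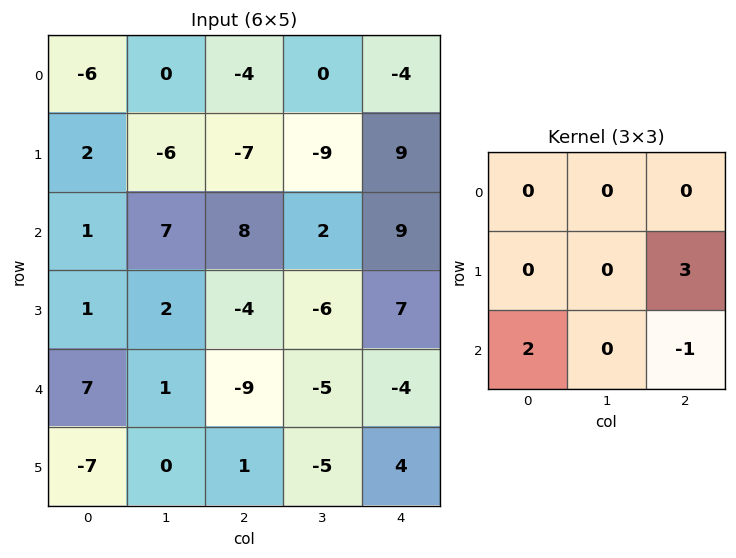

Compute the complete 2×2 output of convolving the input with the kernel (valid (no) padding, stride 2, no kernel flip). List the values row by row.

-27 34
11 7

Output[0,0]: The receptive field on the input at this output position is [-6 0 -4 / 2 -6 -7 / 1 7 8]. Elementwise product with the kernel and sum: -7·3 + 1·2 + 8·-1.
Output[0,1]: The receptive field on the input at this output position is [-4 0 -4 / -7 -9 9 / 8 2 9]. Elementwise product with the kernel and sum: 9·3 + 8·2 + 9·-1.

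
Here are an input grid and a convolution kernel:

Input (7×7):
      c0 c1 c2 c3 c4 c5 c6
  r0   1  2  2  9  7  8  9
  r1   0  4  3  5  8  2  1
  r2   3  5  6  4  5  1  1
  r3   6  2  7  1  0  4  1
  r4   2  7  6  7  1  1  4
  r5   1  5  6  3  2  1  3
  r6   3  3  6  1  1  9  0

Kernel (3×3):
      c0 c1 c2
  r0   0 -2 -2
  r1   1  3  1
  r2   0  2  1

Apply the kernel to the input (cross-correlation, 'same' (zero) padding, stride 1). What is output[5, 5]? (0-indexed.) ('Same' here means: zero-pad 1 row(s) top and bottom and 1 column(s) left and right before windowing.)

The receptive field on the zero-padded input at this output position is [1 1 4 / 2 1 3 / 1 9 0]. Elementwise product with the kernel and sum: 1·-2 + 4·-2 + 2·1 + 1·3 + 3·1 + 9·2 + 0·1.

16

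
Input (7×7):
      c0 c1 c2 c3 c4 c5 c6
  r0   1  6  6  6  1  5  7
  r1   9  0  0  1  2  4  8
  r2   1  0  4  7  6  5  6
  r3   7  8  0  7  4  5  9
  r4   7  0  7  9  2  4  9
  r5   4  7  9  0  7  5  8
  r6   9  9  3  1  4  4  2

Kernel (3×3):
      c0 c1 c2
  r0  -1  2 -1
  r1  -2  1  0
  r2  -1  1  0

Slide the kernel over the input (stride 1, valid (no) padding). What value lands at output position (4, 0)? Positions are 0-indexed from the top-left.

The receptive field on the input at this output position is [7 0 7 / 4 7 9 / 9 9 3]. Elementwise product with the kernel and sum: 7·-1 + 0·2 + 7·-1 + 4·-2 + 7·1 + 9·-1 + 9·1.

-15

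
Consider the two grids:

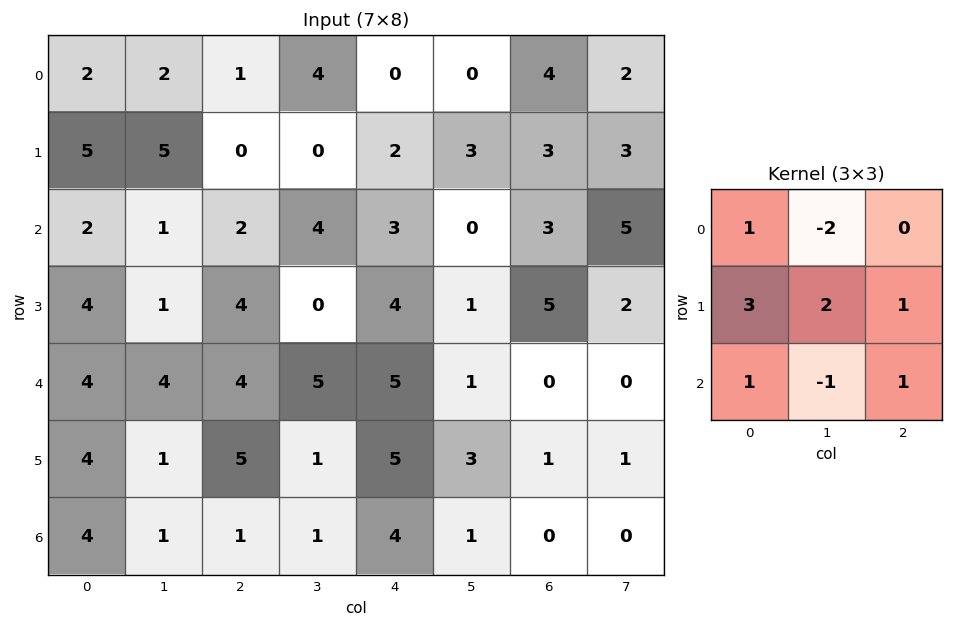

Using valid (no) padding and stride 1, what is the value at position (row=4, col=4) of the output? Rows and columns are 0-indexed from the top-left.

The receptive field on the input at this output position is [5 1 0 / 5 3 1 / 4 1 0]. Elementwise product with the kernel and sum: 5·1 + 1·-2 + 5·3 + 3·2 + 1·1 + 4·1 + 1·-1 + 0·1.

28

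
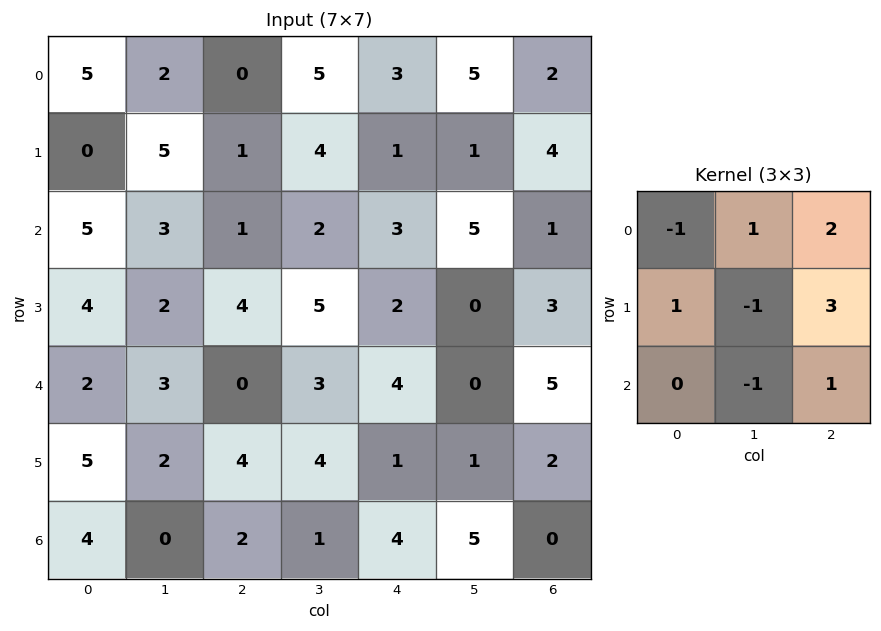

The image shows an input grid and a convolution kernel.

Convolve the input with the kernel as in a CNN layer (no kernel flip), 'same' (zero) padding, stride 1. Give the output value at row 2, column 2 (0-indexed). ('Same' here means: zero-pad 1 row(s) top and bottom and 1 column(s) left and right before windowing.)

The receptive field on the zero-padded input at this output position is [5 1 4 / 3 1 2 / 2 4 5]. Elementwise product with the kernel and sum: 5·-1 + 1·1 + 4·2 + 3·1 + 1·-1 + 2·3 + 4·-1 + 5·1.

13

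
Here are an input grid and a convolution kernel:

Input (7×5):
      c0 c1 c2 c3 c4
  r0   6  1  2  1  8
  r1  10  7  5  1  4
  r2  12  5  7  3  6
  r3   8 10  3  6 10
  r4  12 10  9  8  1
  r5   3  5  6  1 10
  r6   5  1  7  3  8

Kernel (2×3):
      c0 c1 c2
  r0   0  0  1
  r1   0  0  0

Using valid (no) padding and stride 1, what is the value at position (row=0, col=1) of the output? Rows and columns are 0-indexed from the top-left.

1

The receptive field on the input at this output position is [1 2 1 / 7 5 1]. Elementwise product with the kernel and sum: 1·1.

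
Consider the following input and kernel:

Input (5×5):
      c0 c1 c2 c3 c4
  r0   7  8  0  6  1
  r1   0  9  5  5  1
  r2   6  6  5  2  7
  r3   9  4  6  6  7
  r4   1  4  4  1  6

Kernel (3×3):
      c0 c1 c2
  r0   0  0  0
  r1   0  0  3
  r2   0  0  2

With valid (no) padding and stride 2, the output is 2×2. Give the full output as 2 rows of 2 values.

25 17
26 33

Output[0,0]: The receptive field on the input at this output position is [7 8 0 / 0 9 5 / 6 6 5]. Elementwise product with the kernel and sum: 5·3 + 5·2.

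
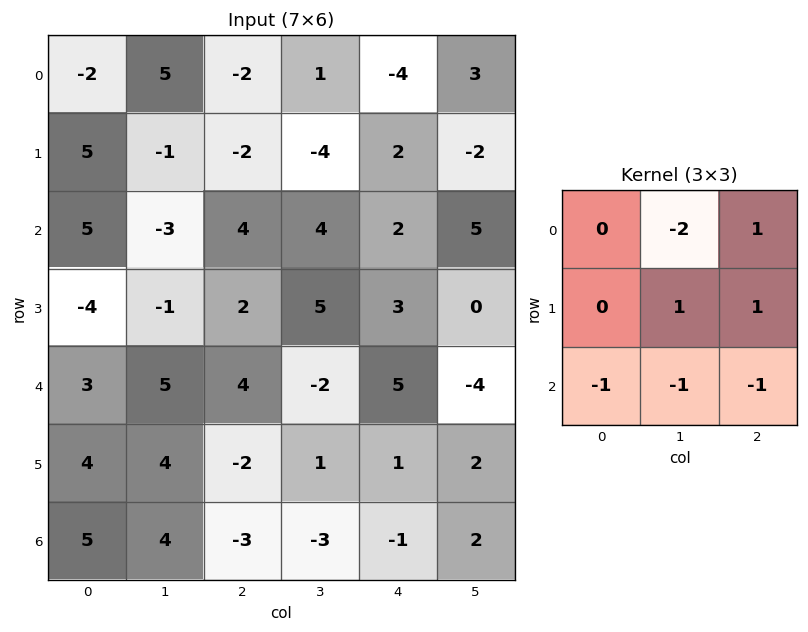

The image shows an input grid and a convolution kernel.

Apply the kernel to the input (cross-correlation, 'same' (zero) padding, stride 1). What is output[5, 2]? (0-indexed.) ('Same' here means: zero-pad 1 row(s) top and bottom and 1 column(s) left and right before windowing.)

The receptive field on the zero-padded input at this output position is [5 4 -2 / 4 -2 1 / 4 -3 -3]. Elementwise product with the kernel and sum: 4·-2 + -2·1 + -2·1 + 1·1 + 4·-1 + -3·-1 + -3·-1.

-9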